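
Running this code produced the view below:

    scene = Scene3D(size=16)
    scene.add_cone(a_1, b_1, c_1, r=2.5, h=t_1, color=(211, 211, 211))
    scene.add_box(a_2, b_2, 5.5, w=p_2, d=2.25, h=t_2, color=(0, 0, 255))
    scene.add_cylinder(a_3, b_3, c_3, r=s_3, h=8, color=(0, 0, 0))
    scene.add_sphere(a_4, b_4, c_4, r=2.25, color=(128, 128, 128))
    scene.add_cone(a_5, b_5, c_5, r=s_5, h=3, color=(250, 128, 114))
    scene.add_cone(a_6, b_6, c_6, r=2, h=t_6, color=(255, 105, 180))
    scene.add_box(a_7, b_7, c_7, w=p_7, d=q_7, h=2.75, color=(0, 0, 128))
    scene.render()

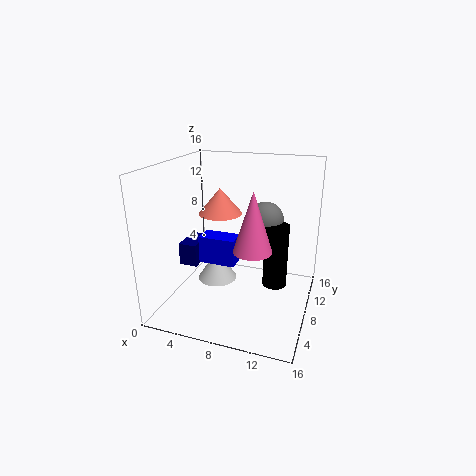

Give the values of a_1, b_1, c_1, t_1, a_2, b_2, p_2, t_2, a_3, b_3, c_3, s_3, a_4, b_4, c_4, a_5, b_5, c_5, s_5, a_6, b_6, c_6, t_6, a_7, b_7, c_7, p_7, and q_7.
a_1 = 4; b_1 = 11.25; c_1 = 0.5; t_1 = 3.75; a_2 = 4.25; b_2 = 5.75; p_2 = 4; t_2 = 3; a_3 = 11.5; b_3 = 12; c_3 = 0.5; s_3 = 1.5; a_4 = 9.75; b_4 = 13.25; c_4 = 8.5; a_5 = 5.25; b_5 = 9.75; c_5 = 10; s_5 = 2.5; a_6 = 10.5; b_6 = 5.25; c_6 = 8; t_6 = 6.25; a_7 = 0.25; b_7 = 8.25; c_7 = 3.25; p_7 = 2.25; q_7 = 4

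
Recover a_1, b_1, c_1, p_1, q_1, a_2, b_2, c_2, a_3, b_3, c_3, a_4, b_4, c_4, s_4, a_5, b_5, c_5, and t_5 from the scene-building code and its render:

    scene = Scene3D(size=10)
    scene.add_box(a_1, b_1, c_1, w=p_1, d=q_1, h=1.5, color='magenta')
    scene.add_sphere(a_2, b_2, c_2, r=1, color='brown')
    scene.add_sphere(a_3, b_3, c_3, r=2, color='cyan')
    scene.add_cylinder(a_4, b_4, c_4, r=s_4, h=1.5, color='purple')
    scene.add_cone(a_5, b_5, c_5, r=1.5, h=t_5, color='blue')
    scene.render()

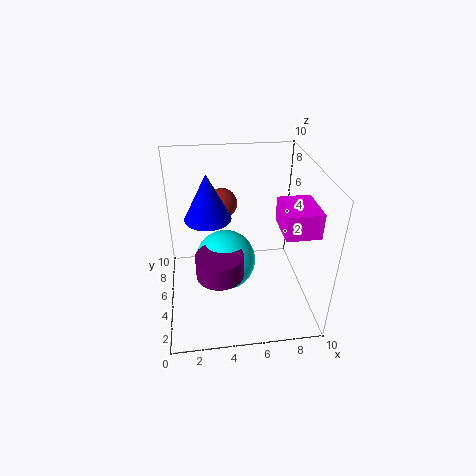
a_1 = 7; b_1 = 0.5; c_1 = 7.5; p_1 = 2; q_1 = 2.5; a_2 = 4; b_2 = 5.5; c_2 = 7.5; a_3 = 4; b_3 = 4; c_3 = 4; a_4 = 3.5; b_4 = 2.5; c_4 = 4; s_4 = 1.5; a_5 = 3; b_5 = 4.5; c_5 = 7; t_5 = 3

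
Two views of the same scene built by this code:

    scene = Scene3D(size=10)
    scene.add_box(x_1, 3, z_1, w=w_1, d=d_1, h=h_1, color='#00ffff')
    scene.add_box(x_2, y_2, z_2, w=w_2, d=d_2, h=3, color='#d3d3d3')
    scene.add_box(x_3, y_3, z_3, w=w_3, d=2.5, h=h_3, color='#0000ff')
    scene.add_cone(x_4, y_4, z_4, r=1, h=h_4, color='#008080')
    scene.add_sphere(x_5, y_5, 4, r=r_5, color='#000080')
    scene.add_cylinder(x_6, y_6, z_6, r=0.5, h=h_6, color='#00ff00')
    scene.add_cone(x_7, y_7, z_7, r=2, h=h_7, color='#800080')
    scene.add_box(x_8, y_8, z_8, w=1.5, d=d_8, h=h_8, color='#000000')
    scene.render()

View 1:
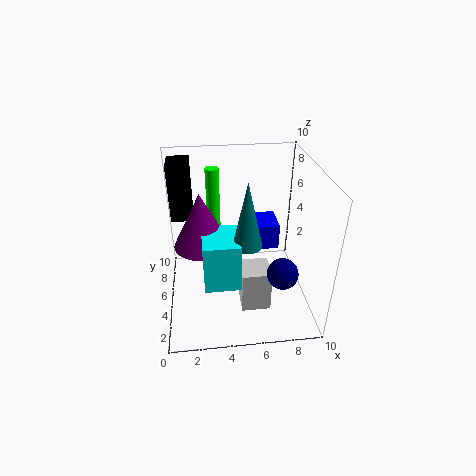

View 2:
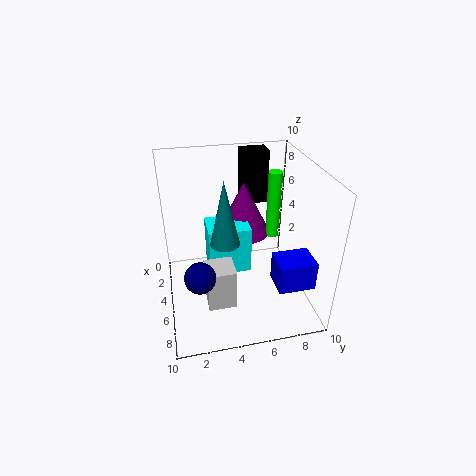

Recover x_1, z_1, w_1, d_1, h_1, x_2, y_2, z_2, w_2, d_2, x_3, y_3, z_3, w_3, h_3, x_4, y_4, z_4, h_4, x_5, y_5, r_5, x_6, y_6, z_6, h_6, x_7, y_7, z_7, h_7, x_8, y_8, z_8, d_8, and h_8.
x_1 = 2.5
z_1 = 2
w_1 = 2.5
d_1 = 3
h_1 = 3.5
x_2 = 5
y_2 = 2.5
z_2 = 0.5
w_2 = 2
d_2 = 2
x_3 = 6.5
y_3 = 7
z_3 = 2.5
w_3 = 2
h_3 = 2
x_4 = 5.5
y_4 = 4
z_4 = 5
h_4 = 4.5
x_5 = 7.5
y_5 = 2
r_5 = 1
x_6 = 3.5
y_6 = 8
z_6 = 4
h_6 = 5
x_7 = 2.5
y_7 = 6
z_7 = 4
h_7 = 4
x_8 = 0.5
y_8 = 6
z_8 = 6
d_8 = 2
h_8 = 4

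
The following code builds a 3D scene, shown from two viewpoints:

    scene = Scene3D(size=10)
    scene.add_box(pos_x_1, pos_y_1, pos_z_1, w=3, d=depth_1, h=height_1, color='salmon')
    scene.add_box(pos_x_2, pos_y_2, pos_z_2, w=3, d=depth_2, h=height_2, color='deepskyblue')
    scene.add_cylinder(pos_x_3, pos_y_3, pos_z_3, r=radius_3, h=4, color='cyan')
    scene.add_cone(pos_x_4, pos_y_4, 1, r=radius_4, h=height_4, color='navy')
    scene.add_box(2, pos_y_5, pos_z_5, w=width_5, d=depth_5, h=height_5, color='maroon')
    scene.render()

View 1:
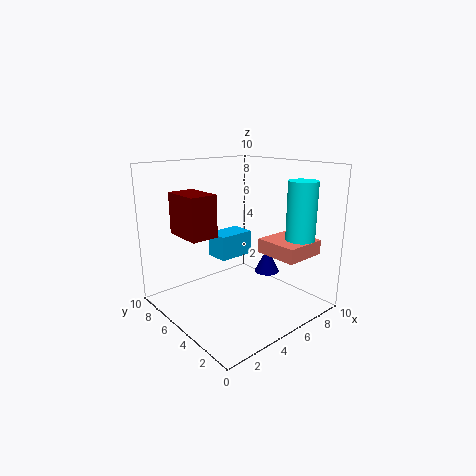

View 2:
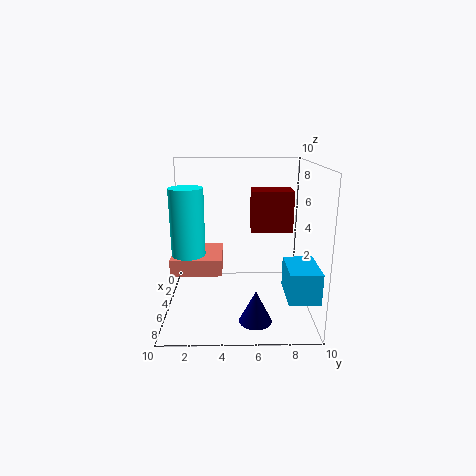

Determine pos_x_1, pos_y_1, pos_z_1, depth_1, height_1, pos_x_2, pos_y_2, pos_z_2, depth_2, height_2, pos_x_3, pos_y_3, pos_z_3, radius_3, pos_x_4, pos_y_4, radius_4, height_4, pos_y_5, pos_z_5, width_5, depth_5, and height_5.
pos_x_1 = 6; pos_y_1 = 1; pos_z_1 = 4; depth_1 = 3; height_1 = 1; pos_x_2 = 6; pos_y_2 = 8; pos_z_2 = 2; depth_2 = 2; height_2 = 2; pos_x_3 = 8; pos_y_3 = 2; pos_z_3 = 5; radius_3 = 1; pos_x_4 = 9; pos_y_4 = 6; radius_4 = 1; height_4 = 2; pos_y_5 = 6; pos_z_5 = 5; width_5 = 2; depth_5 = 3; height_5 = 3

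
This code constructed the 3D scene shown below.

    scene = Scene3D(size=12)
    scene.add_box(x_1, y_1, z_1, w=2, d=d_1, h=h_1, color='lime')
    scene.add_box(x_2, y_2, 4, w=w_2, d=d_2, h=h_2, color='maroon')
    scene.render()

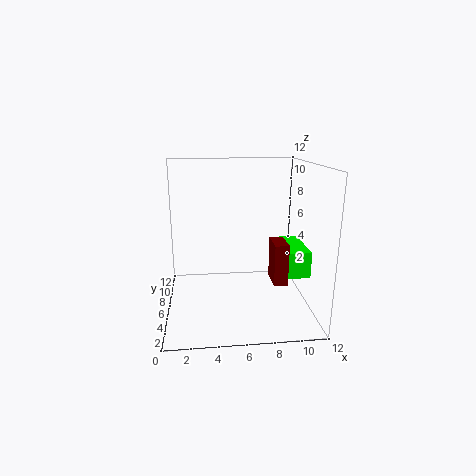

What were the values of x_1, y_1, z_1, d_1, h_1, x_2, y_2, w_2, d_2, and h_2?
x_1 = 9, y_1 = 2, z_1 = 4, d_1 = 4, h_1 = 2, x_2 = 8, y_2 = 1, w_2 = 1, d_2 = 2, h_2 = 3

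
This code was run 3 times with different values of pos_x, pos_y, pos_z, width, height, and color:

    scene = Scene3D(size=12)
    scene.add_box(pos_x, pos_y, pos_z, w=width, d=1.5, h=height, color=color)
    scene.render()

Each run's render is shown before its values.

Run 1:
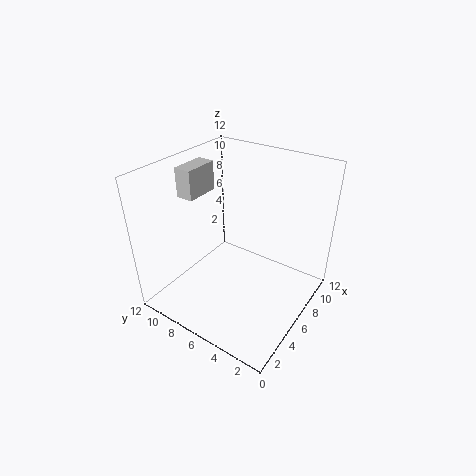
pos_x = 4.5, pos_y = 9.5, pos_z = 9, width = 3, height = 2.5, color = 'lightgray'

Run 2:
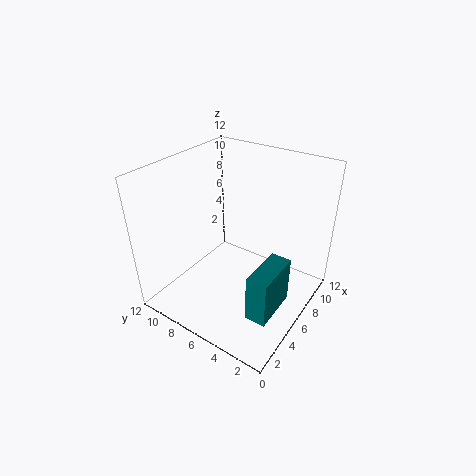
pos_x = 1, pos_y = 0.5, pos_z = 3.5, width = 3.5, height = 3.5, color = 'teal'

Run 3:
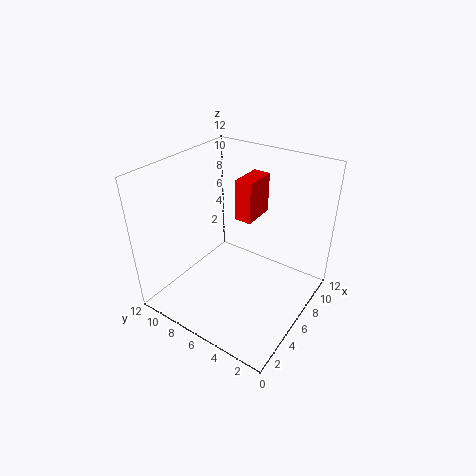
pos_x = 7, pos_y = 5.5, pos_z = 7, width = 3, height = 3.5, color = 'red'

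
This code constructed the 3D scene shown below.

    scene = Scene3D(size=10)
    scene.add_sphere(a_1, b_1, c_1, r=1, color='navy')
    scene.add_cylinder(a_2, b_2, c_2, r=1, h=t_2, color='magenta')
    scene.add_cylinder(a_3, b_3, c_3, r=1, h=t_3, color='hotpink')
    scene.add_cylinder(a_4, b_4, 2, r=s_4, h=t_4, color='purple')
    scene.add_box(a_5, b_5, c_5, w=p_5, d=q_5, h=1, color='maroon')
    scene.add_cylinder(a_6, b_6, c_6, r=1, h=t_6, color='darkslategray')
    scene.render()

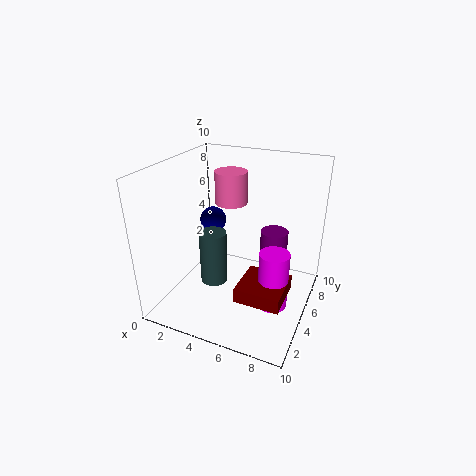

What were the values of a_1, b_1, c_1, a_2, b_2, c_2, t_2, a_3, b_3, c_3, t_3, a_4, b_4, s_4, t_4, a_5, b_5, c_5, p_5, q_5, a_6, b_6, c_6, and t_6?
a_1 = 2; b_1 = 7; c_1 = 5; a_2 = 8; b_2 = 4; c_2 = 1; t_2 = 4; a_3 = 5; b_3 = 4; c_3 = 8; t_3 = 2; a_4 = 7; b_4 = 7; s_4 = 1; t_4 = 3; a_5 = 6; b_5 = 2; c_5 = 2; p_5 = 3; q_5 = 3; a_6 = 3; b_6 = 5; c_6 = 1; t_6 = 4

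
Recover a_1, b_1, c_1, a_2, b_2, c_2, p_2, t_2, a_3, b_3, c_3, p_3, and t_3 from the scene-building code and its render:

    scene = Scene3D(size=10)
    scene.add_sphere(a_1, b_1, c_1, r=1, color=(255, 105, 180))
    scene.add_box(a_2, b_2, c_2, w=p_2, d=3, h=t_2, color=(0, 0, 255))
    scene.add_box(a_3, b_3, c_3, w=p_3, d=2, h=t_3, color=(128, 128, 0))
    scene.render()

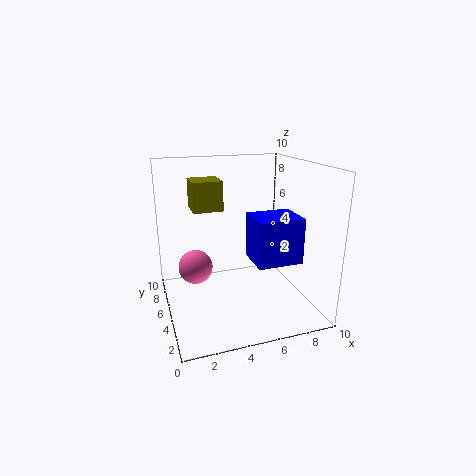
a_1 = 1.5
b_1 = 2.5
c_1 = 4.5
a_2 = 6.5
b_2 = 4.5
c_2 = 2.5
p_2 = 3.5
t_2 = 3.5
a_3 = 2
b_3 = 5
c_3 = 7
p_3 = 2
t_3 = 2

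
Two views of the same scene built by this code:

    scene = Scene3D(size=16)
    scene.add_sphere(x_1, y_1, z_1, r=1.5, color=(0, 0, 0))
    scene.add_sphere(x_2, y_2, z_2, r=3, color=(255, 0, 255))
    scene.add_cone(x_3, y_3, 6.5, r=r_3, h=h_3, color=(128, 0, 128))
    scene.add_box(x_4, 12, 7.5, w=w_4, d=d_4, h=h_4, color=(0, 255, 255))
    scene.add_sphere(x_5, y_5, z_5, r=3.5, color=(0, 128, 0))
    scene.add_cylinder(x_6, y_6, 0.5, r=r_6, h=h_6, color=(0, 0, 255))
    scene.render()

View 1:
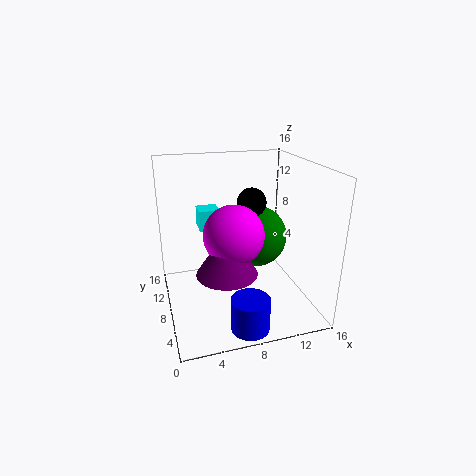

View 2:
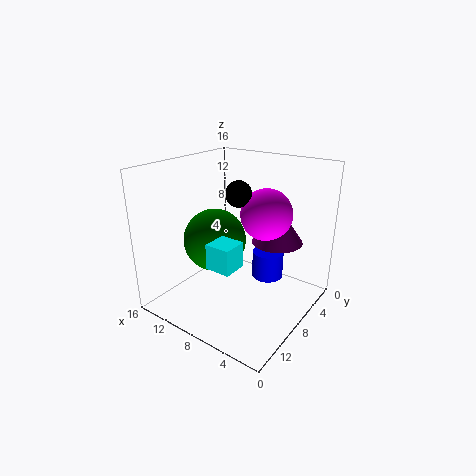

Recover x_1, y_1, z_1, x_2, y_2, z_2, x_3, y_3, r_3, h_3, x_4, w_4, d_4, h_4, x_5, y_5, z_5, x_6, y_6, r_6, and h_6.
x_1 = 9
y_1 = 6.5
z_1 = 12.5
x_2 = 6.5
y_2 = 4.5
z_2 = 10
x_3 = 5.5
y_3 = 3.5
r_3 = 3
h_3 = 4.5
x_4 = 4.5
w_4 = 2.5
d_4 = 2.5
h_4 = 2.5
x_5 = 10.5
y_5 = 9
z_5 = 7.5
x_6 = 7.5
y_6 = 2
r_6 = 2
h_6 = 3.5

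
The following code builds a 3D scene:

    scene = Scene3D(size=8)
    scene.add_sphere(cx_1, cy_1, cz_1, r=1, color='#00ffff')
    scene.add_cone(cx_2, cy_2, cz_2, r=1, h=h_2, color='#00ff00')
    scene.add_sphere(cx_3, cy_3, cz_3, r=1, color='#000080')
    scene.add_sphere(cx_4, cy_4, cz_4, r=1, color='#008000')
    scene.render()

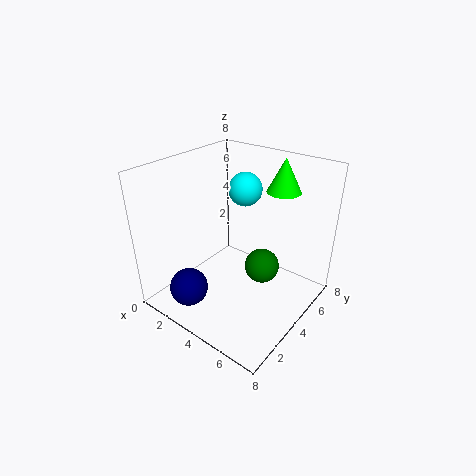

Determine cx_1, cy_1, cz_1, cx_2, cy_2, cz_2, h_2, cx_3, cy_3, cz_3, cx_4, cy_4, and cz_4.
cx_1 = 3
cy_1 = 6
cz_1 = 6
cx_2 = 5
cy_2 = 7
cz_2 = 6
h_2 = 2
cx_3 = 3
cy_3 = 1
cz_3 = 2
cx_4 = 5
cy_4 = 5
cz_4 = 2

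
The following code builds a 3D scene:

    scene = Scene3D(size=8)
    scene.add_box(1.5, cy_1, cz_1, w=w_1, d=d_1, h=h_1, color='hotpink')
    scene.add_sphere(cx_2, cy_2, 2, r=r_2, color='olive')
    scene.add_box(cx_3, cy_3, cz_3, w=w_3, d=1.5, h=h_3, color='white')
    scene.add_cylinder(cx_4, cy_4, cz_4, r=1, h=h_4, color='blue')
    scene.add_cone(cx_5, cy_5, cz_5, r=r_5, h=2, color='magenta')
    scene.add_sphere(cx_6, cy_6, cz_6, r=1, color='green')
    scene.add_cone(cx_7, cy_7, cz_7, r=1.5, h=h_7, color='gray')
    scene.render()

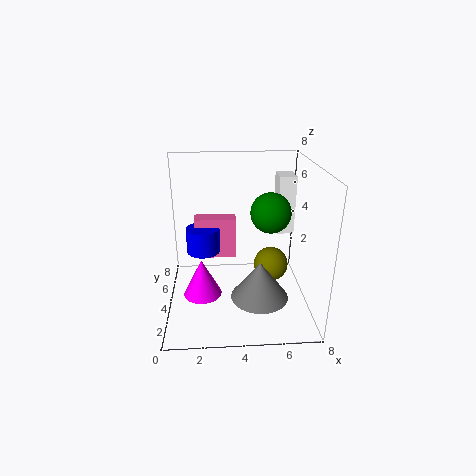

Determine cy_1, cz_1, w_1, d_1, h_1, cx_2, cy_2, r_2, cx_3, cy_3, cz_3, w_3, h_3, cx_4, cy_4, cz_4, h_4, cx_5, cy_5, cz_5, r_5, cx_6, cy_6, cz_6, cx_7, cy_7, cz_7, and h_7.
cy_1 = 5.5
cz_1 = 2
w_1 = 2.5
d_1 = 1
h_1 = 2.5
cx_2 = 6
cy_2 = 4.5
r_2 = 1
cx_3 = 6.5
cy_3 = 5.5
cz_3 = 3.5
w_3 = 1
h_3 = 3.5
cx_4 = 2
cy_4 = 5.5
cz_4 = 2.5
h_4 = 1.5
cx_5 = 2
cy_5 = 2.5
cz_5 = 1.5
r_5 = 1
cx_6 = 5.5
cy_6 = 2.5
cz_6 = 6
cx_7 = 5
cy_7 = 2
cz_7 = 1.5
h_7 = 2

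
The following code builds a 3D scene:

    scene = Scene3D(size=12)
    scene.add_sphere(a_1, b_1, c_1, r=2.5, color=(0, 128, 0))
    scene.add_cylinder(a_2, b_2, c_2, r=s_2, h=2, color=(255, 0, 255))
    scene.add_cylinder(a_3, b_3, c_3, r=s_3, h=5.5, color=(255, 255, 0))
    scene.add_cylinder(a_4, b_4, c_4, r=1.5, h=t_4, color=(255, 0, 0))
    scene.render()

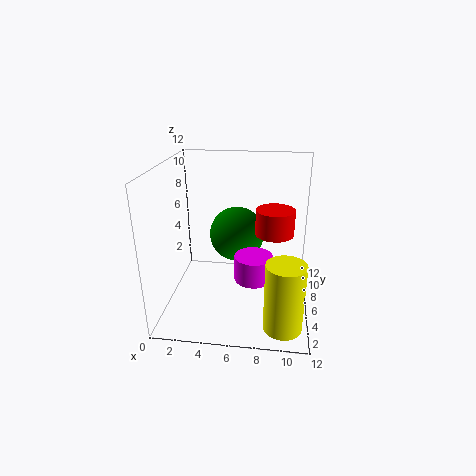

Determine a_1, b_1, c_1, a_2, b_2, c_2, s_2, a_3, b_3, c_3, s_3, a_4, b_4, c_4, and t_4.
a_1 = 5.5, b_1 = 9, c_1 = 5, a_2 = 7.5, b_2 = 4, c_2 = 3.5, s_2 = 1.5, a_3 = 10, b_3 = 2, c_3 = 0.5, s_3 = 1.5, a_4 = 9, b_4 = 5, c_4 = 7, t_4 = 2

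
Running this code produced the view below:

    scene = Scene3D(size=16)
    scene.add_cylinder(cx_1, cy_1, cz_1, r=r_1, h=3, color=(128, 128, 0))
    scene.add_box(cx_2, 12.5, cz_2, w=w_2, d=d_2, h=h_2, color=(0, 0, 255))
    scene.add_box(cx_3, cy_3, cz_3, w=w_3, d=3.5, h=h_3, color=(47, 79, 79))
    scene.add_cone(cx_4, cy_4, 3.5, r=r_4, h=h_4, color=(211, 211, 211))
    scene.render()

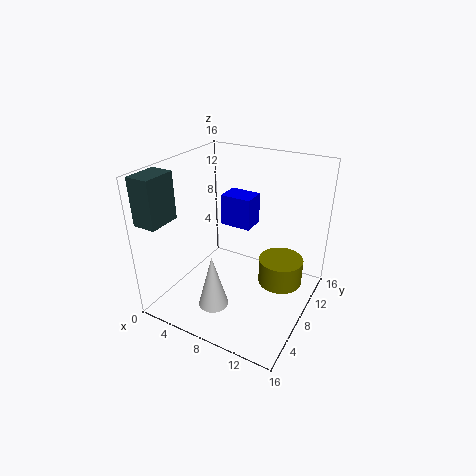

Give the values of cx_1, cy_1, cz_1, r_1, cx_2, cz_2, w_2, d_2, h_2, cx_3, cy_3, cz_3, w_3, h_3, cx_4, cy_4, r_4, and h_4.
cx_1 = 12.5
cy_1 = 10
cz_1 = 2.5
r_1 = 2.5
cx_2 = 3
cz_2 = 6.5
w_2 = 4
d_2 = 3
h_2 = 4
cx_3 = 0.5
cy_3 = 0.5
cz_3 = 11
w_3 = 2.5
h_3 = 5
cx_4 = 8.5
cy_4 = 2
r_4 = 1.5
h_4 = 5.5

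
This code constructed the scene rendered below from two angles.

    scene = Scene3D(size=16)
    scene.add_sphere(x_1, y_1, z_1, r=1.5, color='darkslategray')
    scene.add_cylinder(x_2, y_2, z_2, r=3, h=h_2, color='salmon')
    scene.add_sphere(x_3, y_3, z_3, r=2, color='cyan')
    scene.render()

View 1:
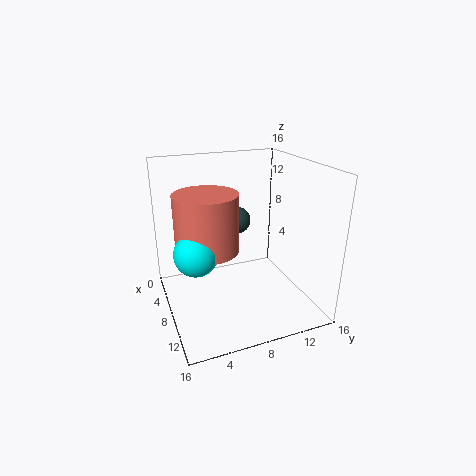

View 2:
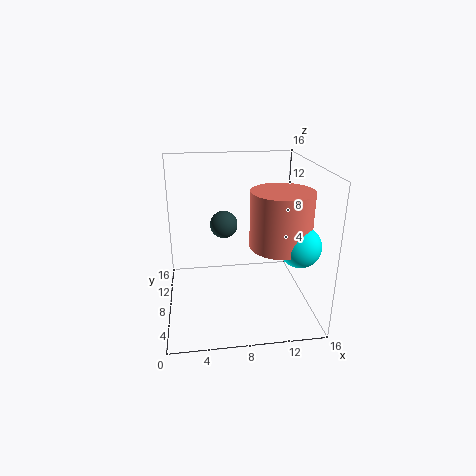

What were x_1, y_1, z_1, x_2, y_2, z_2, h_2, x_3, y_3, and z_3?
x_1 = 6.5, y_1 = 8.5, z_1 = 9.5, x_2 = 11.5, y_2 = 3.5, z_2 = 9, h_2 = 5.5, x_3 = 13, y_3 = 2, z_3 = 9.5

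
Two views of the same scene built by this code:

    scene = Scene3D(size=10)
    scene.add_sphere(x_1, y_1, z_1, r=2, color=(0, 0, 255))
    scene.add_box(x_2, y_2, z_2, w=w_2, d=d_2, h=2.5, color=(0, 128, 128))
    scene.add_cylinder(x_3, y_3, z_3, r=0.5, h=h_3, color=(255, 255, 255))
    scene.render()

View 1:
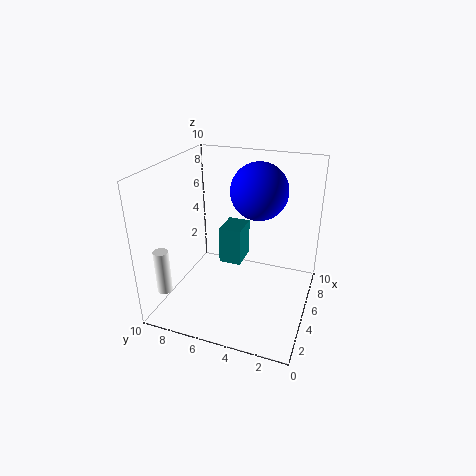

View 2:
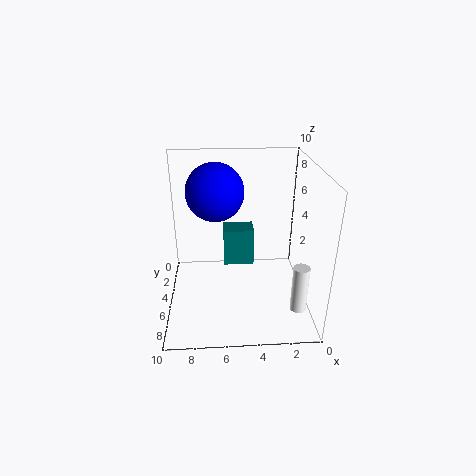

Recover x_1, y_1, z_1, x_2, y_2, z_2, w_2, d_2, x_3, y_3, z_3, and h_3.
x_1 = 6.5
y_1 = 4
z_1 = 8
x_2 = 4
y_2 = 4.5
z_2 = 3.5
w_2 = 2
d_2 = 1.5
x_3 = 1.5
y_3 = 9
z_3 = 2
h_3 = 3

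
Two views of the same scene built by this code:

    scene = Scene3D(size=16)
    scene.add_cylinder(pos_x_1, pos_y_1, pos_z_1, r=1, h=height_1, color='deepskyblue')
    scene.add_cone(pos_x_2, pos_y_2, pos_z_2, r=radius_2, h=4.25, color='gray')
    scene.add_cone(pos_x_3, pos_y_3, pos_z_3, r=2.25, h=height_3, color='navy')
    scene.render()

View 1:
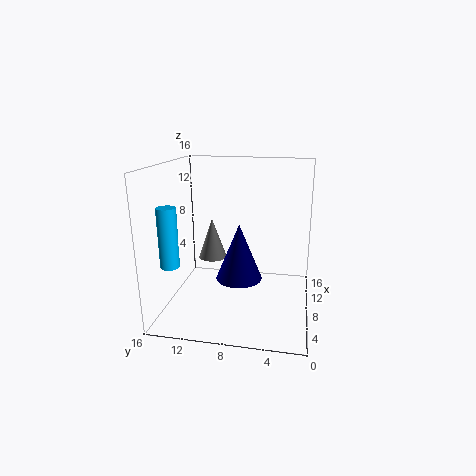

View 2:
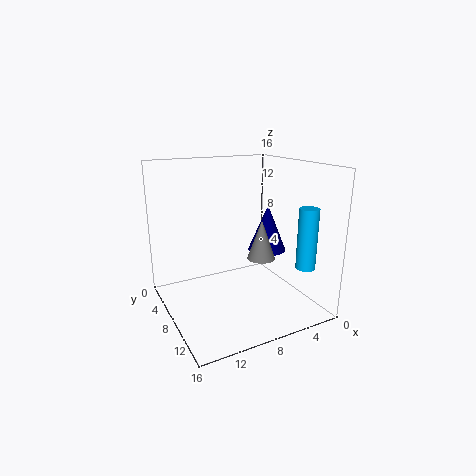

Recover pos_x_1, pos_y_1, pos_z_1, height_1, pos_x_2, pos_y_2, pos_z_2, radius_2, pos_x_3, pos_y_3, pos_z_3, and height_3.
pos_x_1 = 3.5; pos_y_1 = 14.25; pos_z_1 = 6; height_1 = 6.25; pos_x_2 = 6.5; pos_y_2 = 10.5; pos_z_2 = 6.25; radius_2 = 1.5; pos_x_3 = 3.5; pos_y_3 = 7; pos_z_3 = 5.5; height_3 = 5.5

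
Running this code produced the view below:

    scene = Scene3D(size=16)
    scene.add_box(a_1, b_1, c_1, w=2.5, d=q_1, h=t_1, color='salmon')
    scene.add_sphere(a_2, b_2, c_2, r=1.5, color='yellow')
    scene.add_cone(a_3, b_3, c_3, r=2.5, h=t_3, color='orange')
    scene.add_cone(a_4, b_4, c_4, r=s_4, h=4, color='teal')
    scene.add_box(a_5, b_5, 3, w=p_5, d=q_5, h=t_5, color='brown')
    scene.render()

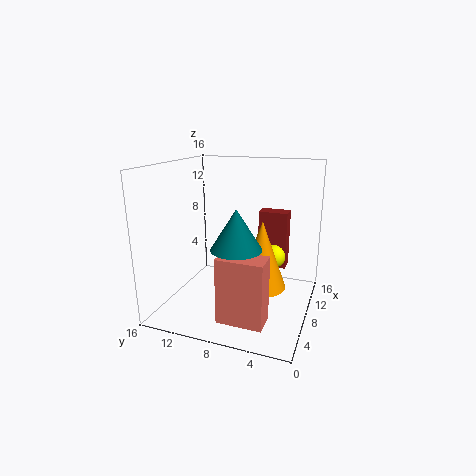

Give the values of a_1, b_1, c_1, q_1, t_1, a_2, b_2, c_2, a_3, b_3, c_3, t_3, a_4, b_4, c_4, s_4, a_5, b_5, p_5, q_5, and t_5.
a_1 = 0.5, b_1 = 3, c_1 = 2, q_1 = 4.5, t_1 = 6.5, a_2 = 12.5, b_2 = 5, c_2 = 4.5, a_3 = 5.5, b_3 = 4.5, c_3 = 4, t_3 = 7, a_4 = 3.5, b_4 = 6.5, c_4 = 8.5, s_4 = 2.5, a_5 = 12.5, b_5 = 3.5, p_5 = 2, q_5 = 3.5, t_5 = 7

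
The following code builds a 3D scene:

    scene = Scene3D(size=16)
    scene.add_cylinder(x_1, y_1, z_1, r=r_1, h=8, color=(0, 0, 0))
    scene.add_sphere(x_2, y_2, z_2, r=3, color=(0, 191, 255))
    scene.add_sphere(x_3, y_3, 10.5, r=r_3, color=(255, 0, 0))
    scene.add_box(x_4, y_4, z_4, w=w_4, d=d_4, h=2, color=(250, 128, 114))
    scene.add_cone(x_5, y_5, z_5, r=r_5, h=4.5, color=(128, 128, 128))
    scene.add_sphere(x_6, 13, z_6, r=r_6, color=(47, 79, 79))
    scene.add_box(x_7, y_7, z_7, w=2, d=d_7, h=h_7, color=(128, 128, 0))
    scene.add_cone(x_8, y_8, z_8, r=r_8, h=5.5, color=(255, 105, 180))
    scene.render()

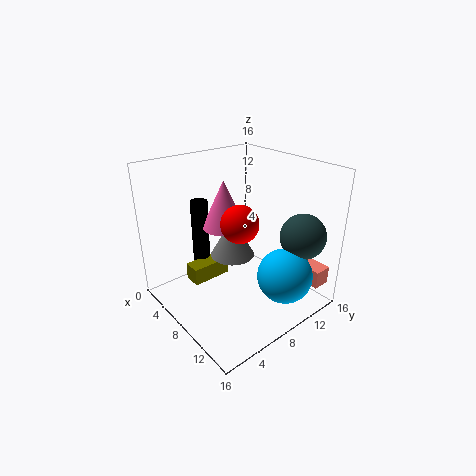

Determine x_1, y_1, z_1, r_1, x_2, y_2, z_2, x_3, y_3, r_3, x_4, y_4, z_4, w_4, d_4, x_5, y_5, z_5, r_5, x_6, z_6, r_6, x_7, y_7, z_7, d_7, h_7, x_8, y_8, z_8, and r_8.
x_1 = 3.5; y_1 = 6; z_1 = 3.5; r_1 = 1; x_2 = 13; y_2 = 10.5; z_2 = 4.5; x_3 = 9.5; y_3 = 7; r_3 = 2; x_4 = 11.5; y_4 = 13; z_4 = 3; w_4 = 4; d_4 = 2; x_5 = 7; y_5 = 8; z_5 = 5.5; r_5 = 2.5; x_6 = 13; z_6 = 8.5; r_6 = 2.5; x_7 = 4; y_7 = 3.5; z_7 = 2.5; d_7 = 4.5; h_7 = 2; x_8 = 5.5; y_8 = 8; z_8 = 8.5; r_8 = 2.5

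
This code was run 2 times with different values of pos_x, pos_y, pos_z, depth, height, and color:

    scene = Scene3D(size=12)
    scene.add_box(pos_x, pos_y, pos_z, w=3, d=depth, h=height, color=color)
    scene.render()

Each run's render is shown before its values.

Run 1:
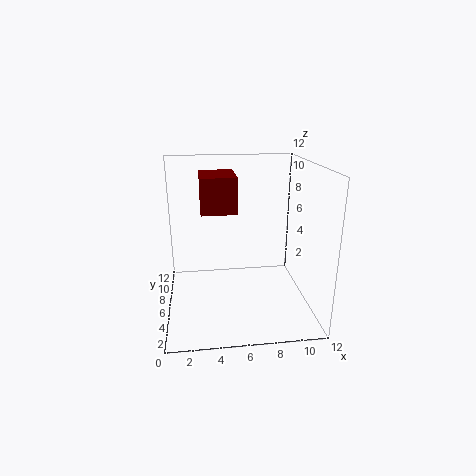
pos_x = 3, pos_y = 6, pos_z = 8, depth = 4, height = 3, color = 'maroon'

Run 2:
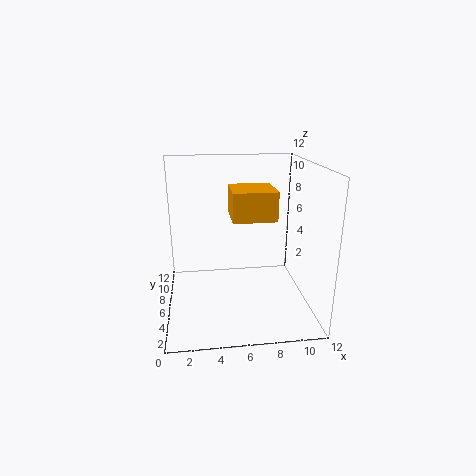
pos_x = 5, pos_y = 1, pos_z = 9, depth = 3, height = 2, color = 'orange'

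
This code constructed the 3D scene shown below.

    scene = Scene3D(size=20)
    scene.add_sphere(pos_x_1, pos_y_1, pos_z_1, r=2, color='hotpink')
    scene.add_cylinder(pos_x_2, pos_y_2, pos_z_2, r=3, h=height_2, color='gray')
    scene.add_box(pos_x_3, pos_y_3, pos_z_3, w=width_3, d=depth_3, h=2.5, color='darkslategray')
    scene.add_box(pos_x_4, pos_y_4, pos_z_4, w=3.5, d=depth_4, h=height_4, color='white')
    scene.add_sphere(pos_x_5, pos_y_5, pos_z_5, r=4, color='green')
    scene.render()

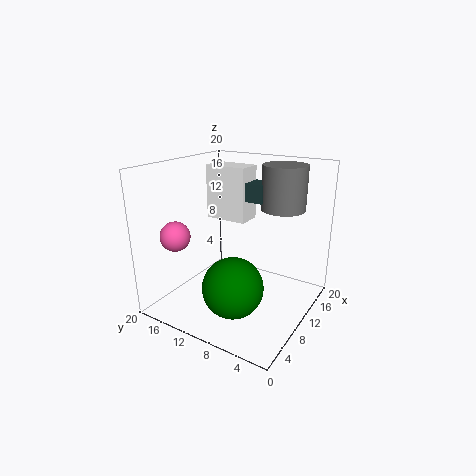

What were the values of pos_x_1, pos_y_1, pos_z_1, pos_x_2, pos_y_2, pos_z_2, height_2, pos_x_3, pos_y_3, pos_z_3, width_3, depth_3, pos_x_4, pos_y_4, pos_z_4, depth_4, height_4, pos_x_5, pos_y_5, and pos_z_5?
pos_x_1 = 4, pos_y_1 = 16, pos_z_1 = 11, pos_x_2 = 13.5, pos_y_2 = 5, pos_z_2 = 14, height_2 = 6, pos_x_3 = 11, pos_y_3 = 7, pos_z_3 = 15, width_3 = 3, depth_3 = 3, pos_x_4 = 10.5, pos_y_4 = 9.5, pos_z_4 = 12, depth_4 = 6, height_4 = 7.5, pos_x_5 = 5.5, pos_y_5 = 8, pos_z_5 = 5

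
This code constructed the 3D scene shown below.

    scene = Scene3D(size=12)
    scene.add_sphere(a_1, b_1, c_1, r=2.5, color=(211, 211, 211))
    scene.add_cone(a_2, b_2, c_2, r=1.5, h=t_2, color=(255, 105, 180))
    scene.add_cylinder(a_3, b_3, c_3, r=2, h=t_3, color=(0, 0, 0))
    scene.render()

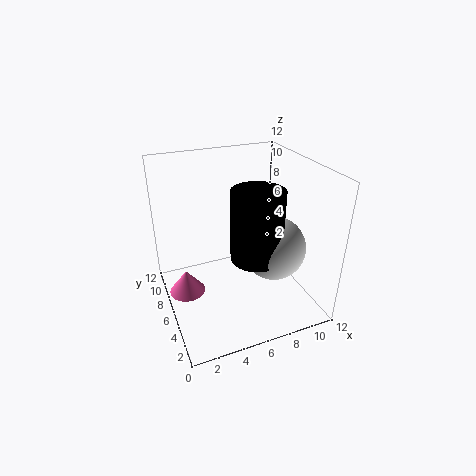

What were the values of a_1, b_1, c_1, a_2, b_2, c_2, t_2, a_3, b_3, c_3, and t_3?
a_1 = 8
b_1 = 3.5
c_1 = 6
a_2 = 1.5
b_2 = 6.5
c_2 = 1.5
t_2 = 2
a_3 = 6.5
b_3 = 3.5
c_3 = 5.5
t_3 = 5.5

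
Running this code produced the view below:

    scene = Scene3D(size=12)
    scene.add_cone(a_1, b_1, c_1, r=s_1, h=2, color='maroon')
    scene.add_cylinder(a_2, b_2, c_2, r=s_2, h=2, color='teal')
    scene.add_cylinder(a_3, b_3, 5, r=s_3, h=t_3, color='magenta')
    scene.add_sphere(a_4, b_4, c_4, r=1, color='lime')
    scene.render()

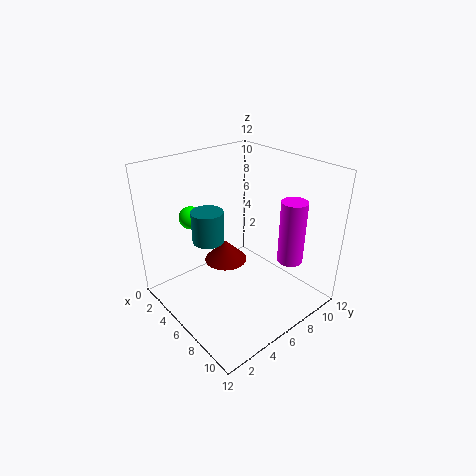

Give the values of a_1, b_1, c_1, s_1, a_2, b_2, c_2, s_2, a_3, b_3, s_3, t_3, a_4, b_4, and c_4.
a_1 = 3, b_1 = 7, c_1 = 2, s_1 = 2, a_2 = 9, b_2 = 1, c_2 = 9, s_2 = 1, a_3 = 10, b_3 = 8, s_3 = 1, t_3 = 5, a_4 = 2, b_4 = 4, c_4 = 7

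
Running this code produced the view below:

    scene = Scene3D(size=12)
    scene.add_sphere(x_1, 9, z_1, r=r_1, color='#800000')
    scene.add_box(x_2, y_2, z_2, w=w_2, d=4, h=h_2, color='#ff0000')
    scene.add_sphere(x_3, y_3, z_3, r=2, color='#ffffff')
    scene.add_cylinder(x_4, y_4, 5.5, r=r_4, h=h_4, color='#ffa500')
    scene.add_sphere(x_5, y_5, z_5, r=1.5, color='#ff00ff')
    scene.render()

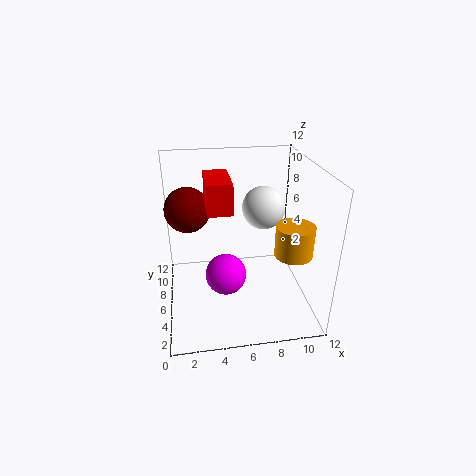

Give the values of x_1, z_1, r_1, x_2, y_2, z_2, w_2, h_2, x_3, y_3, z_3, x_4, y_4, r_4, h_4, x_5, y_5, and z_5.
x_1 = 2
z_1 = 7.5
r_1 = 2
x_2 = 3.5
y_2 = 5
z_2 = 8.5
w_2 = 2
h_2 = 2.5
x_3 = 9
y_3 = 9.5
z_3 = 7
x_4 = 10
y_4 = 3.5
r_4 = 1.5
h_4 = 2.5
x_5 = 4.5
y_5 = 2.5
z_5 = 5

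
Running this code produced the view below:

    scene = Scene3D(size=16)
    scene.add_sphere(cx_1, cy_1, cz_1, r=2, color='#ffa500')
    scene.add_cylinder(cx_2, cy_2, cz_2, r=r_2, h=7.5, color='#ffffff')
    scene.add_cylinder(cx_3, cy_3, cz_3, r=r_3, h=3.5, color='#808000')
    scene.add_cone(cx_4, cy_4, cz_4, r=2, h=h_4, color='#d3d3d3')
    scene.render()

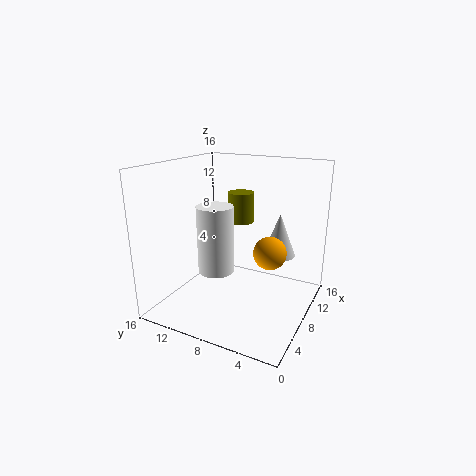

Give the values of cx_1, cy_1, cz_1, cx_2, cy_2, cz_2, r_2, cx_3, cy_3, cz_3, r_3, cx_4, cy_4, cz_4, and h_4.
cx_1 = 11.5, cy_1 = 5.5, cz_1 = 5.25, cx_2 = 6.5, cy_2 = 10, cz_2 = 4.25, r_2 = 2, cx_3 = 10.75, cy_3 = 9, cz_3 = 9, r_3 = 1.5, cx_4 = 13.25, cy_4 = 5, cz_4 = 4.5, h_4 = 5.25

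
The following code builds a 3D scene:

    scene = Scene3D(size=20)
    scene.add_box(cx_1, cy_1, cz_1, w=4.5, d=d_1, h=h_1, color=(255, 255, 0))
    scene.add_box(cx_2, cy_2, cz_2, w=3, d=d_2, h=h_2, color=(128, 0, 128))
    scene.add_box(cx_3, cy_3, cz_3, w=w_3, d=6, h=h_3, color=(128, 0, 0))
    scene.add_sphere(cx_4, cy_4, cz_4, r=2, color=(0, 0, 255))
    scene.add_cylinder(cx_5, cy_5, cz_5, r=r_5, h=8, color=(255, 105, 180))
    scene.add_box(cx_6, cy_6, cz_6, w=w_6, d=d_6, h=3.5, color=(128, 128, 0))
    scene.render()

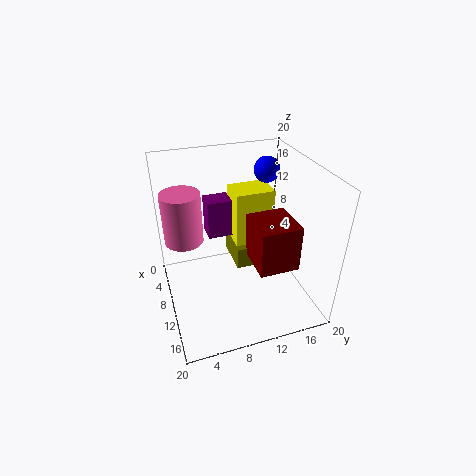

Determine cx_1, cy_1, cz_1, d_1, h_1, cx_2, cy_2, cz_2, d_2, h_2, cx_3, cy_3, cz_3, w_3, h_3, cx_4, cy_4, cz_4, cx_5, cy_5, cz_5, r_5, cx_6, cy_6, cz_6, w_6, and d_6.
cx_1 = 2
cy_1 = 11
cz_1 = 6
d_1 = 6
h_1 = 8.5
cx_2 = 4.5
cy_2 = 6.5
cz_2 = 9
d_2 = 3.5
h_2 = 5.5
cx_3 = 6.5
cy_3 = 12.5
cz_3 = 4.5
w_3 = 6.5
h_3 = 7
cx_4 = 3
cy_4 = 17
cz_4 = 16.5
cx_5 = 3
cy_5 = 3.5
cz_5 = 6.5
r_5 = 3
cx_6 = 0.5
cy_6 = 11
cz_6 = 2
w_6 = 6.5
d_6 = 3.5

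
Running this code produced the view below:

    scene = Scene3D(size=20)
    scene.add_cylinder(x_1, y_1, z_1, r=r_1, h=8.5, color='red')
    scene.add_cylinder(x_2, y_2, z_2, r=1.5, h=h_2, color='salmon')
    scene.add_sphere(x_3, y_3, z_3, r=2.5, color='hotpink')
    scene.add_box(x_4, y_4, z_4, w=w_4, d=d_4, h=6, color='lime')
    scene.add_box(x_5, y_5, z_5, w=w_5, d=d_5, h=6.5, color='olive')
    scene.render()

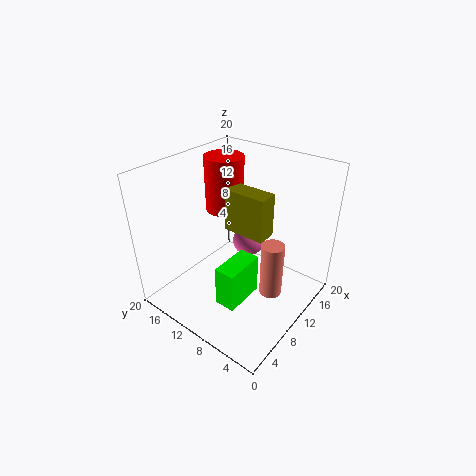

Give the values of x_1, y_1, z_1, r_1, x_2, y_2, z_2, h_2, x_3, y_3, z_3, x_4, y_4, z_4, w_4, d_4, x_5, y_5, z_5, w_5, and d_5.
x_1 = 15
y_1 = 16.5
z_1 = 10.5
r_1 = 3
x_2 = 9.5
y_2 = 4
z_2 = 4
h_2 = 7.5
x_3 = 16
y_3 = 12.5
z_3 = 5.5
x_4 = 5.5
y_4 = 7.5
z_4 = 1
w_4 = 6
d_4 = 3
x_5 = 12
y_5 = 7.5
z_5 = 9
w_5 = 3
d_5 = 6.5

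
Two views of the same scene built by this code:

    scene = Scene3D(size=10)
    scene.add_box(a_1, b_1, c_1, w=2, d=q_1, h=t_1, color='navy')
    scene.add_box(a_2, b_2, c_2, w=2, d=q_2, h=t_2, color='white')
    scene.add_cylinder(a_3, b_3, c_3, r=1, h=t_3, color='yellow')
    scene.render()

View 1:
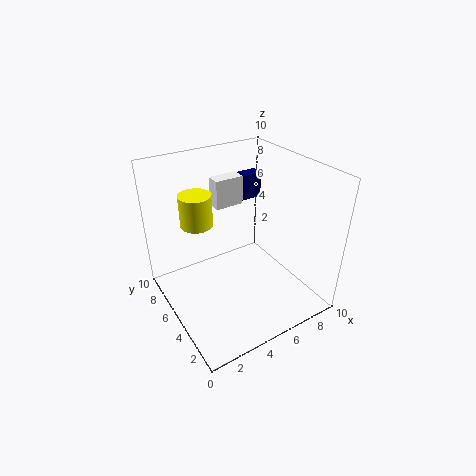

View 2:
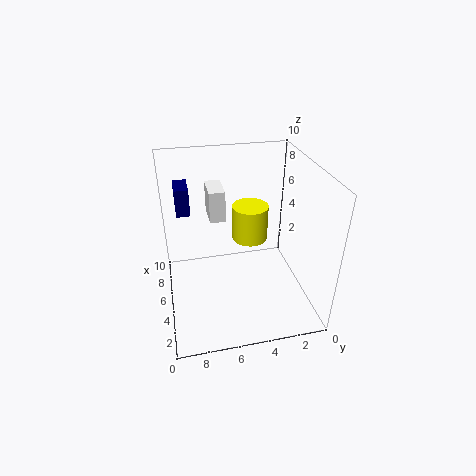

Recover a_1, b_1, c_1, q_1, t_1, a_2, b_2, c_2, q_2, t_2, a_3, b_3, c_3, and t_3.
a_1 = 7; b_1 = 8; c_1 = 6; q_1 = 1; t_1 = 2; a_2 = 4; b_2 = 6; c_2 = 7; q_2 = 1; t_2 = 2; a_3 = 2; b_3 = 5; c_3 = 7; t_3 = 2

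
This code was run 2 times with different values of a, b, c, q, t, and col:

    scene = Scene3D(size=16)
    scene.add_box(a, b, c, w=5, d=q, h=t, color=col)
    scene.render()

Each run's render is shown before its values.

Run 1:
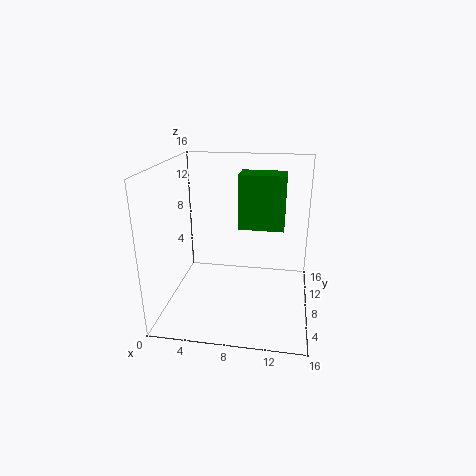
a = 8, b = 8, c = 9, q = 3, t = 6, col = 'green'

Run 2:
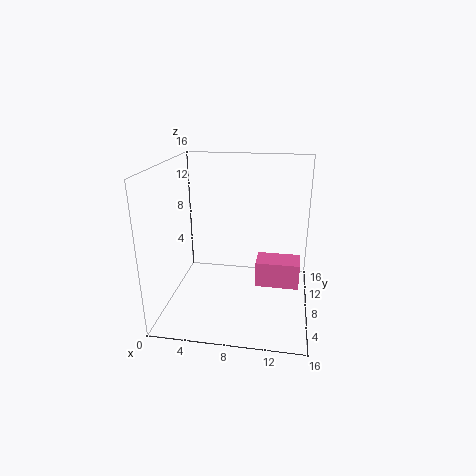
a = 10, b = 8, c = 2, q = 3, t = 3, col = 'hotpink'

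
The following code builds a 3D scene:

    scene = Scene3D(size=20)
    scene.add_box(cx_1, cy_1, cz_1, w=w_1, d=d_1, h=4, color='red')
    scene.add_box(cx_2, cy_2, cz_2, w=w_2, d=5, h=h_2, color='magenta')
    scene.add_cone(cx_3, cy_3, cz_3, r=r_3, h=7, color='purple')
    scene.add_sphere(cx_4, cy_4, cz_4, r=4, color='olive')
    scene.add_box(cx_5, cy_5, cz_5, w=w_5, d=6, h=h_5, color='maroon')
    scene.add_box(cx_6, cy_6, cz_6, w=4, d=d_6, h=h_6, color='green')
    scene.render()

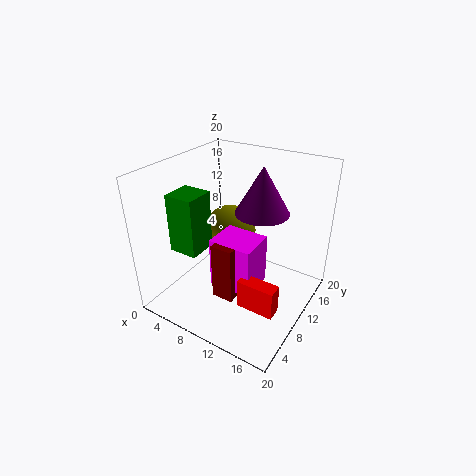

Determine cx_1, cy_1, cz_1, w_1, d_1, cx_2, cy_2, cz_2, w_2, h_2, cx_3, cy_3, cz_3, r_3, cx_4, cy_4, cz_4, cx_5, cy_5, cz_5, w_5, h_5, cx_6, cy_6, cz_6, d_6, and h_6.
cx_1 = 13, cy_1 = 5, cz_1 = 3, w_1 = 5, d_1 = 2, cx_2 = 8, cy_2 = 6, cz_2 = 4, w_2 = 6, h_2 = 7, cx_3 = 11, cy_3 = 15, cz_3 = 12, r_3 = 4, cx_4 = 6, cy_4 = 14, cz_4 = 8, cx_5 = 9, cy_5 = 5, cz_5 = 3, w_5 = 3, h_5 = 8, cx_6 = 3, cy_6 = 4, cz_6 = 9, d_6 = 4, h_6 = 8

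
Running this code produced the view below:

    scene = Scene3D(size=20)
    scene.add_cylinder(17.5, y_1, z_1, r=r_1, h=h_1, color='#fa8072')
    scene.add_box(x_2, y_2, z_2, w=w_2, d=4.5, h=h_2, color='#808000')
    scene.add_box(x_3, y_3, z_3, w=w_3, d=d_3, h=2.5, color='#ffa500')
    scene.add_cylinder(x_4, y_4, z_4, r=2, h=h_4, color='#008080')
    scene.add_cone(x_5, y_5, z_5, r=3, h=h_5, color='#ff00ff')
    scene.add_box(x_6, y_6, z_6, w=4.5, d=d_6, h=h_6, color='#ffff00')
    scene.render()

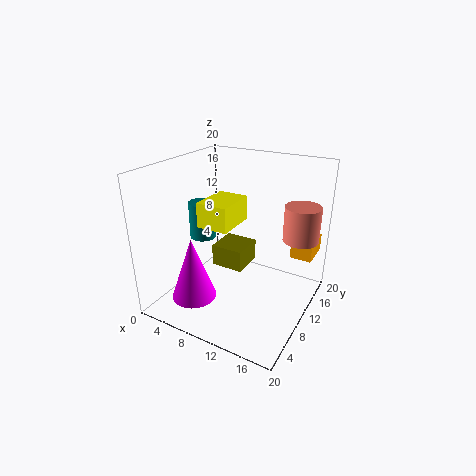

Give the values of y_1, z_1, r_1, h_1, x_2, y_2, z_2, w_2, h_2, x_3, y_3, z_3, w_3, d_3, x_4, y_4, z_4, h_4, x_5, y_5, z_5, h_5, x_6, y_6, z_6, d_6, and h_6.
y_1 = 14.5; z_1 = 9.5; r_1 = 2.5; h_1 = 5; x_2 = 7; y_2 = 8; z_2 = 6; w_2 = 4.5; h_2 = 3; x_3 = 16.5; y_3 = 13.5; z_3 = 7; w_3 = 3; d_3 = 4.5; x_4 = 3; y_4 = 11.5; z_4 = 8; h_4 = 5.5; x_5 = 6.5; y_5 = 4; z_5 = 3; h_5 = 8.5; x_6 = 5; y_6 = 7.5; z_6 = 11.5; d_6 = 6; h_6 = 3.5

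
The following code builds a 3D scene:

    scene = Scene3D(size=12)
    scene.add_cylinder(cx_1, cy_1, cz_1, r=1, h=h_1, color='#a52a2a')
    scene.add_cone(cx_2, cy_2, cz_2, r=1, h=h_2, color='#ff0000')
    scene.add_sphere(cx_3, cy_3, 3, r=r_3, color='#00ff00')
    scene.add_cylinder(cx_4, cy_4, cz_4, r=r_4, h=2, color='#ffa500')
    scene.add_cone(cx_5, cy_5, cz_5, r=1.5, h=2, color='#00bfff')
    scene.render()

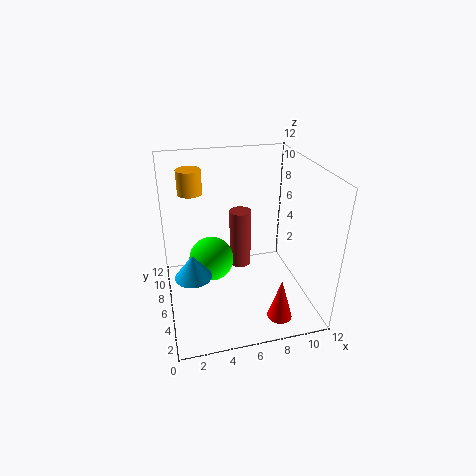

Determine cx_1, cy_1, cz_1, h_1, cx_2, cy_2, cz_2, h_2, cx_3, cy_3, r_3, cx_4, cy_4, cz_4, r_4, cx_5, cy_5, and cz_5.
cx_1 = 7, cy_1 = 9, cz_1 = 1.5, h_1 = 5.5, cx_2 = 8.5, cy_2 = 2, cz_2 = 0.5, h_2 = 3.5, cx_3 = 4, cy_3 = 8, r_3 = 2, cx_4 = 2.5, cy_4 = 8, cz_4 = 9.5, r_4 = 1, cx_5 = 2, cy_5 = 5, cz_5 = 3.5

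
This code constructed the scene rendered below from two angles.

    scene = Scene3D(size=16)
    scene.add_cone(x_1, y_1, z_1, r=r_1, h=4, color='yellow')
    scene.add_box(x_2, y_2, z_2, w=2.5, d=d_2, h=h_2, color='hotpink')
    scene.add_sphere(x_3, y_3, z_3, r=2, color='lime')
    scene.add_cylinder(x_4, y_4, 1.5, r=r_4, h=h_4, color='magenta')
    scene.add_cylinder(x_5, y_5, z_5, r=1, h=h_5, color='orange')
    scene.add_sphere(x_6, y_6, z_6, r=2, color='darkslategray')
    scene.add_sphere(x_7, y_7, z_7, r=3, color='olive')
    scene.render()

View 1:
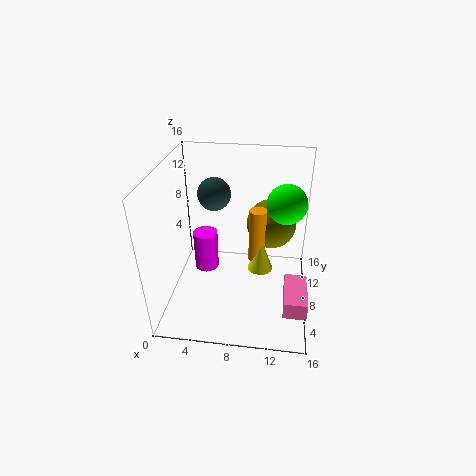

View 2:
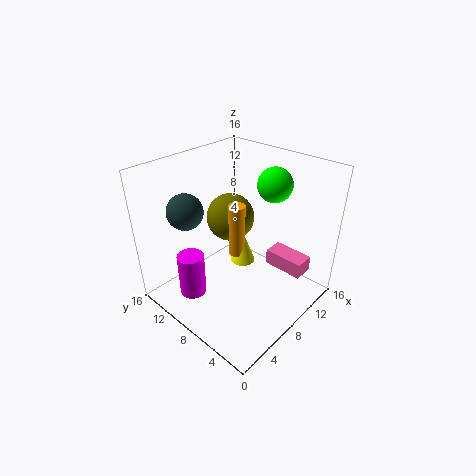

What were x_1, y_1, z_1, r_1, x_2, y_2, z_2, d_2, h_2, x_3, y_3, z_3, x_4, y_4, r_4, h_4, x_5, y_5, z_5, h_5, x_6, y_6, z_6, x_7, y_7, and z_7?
x_1 = 10.5; y_1 = 9.5; z_1 = 3; r_1 = 1.5; x_2 = 13.5; y_2 = 3; z_2 = 1.5; d_2 = 5; h_2 = 2; x_3 = 13; y_3 = 7; z_3 = 13; x_4 = 3.5; y_4 = 11; r_4 = 1.5; h_4 = 5; x_5 = 10; y_5 = 10; z_5 = 4; h_5 = 6.5; x_6 = 4.5; y_6 = 12.5; z_6 = 11; x_7 = 11.5; y_7 = 12.5; z_7 = 7.5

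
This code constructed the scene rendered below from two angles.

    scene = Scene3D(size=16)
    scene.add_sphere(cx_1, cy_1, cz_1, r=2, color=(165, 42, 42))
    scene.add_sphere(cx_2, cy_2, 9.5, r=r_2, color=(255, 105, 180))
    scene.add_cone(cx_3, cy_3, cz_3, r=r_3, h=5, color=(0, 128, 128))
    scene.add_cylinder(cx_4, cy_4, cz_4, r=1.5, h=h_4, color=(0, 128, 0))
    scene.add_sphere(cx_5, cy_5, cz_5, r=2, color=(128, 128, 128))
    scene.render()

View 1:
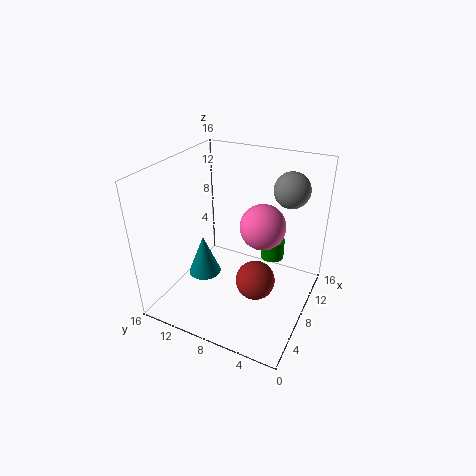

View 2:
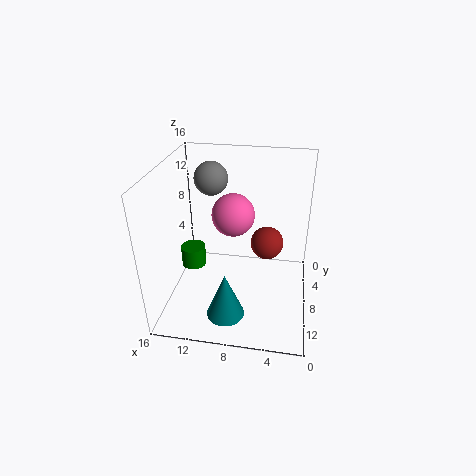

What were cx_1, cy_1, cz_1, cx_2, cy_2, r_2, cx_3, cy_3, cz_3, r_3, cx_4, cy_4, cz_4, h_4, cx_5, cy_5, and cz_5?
cx_1 = 5, cy_1 = 4.5, cz_1 = 5.5, cx_2 = 9, cy_2 = 5.5, r_2 = 2.5, cx_3 = 8.5, cy_3 = 13, cz_3 = 1.5, r_3 = 2, cx_4 = 14, cy_4 = 6, cz_4 = 2.5, h_4 = 2.5, cx_5 = 12, cy_5 = 3.5, cz_5 = 13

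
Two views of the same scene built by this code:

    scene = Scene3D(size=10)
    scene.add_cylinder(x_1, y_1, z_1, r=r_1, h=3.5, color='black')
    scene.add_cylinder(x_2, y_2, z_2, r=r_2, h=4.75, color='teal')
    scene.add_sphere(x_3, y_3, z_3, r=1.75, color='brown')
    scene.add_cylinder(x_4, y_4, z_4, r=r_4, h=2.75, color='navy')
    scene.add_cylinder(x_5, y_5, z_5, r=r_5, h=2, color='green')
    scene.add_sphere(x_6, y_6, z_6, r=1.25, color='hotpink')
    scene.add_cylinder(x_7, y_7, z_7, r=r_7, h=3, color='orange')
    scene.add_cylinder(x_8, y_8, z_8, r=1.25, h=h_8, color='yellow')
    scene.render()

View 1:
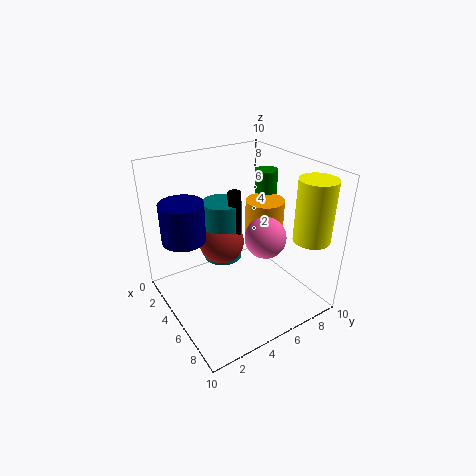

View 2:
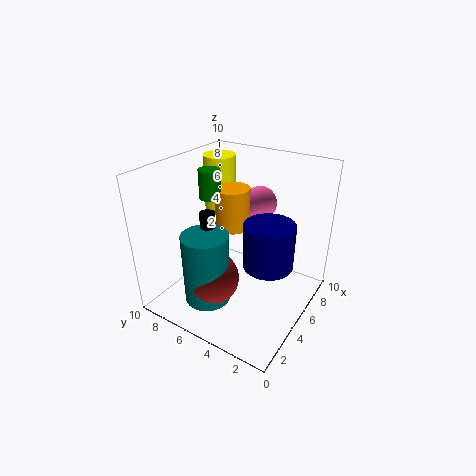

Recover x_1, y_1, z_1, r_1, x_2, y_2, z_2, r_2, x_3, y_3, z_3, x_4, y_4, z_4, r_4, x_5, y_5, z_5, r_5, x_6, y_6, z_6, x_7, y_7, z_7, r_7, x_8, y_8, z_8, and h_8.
x_1 = 3; y_1 = 6; z_1 = 4; r_1 = 0.5; x_2 = 2; y_2 = 5.5; z_2 = 1.75; r_2 = 1.5; x_3 = 2.25; y_3 = 5.25; z_3 = 3.25; x_4 = 3.25; y_4 = 1.75; z_4 = 5; r_4 = 1.5; x_5 = 5; y_5 = 7.25; z_5 = 7.5; r_5 = 0.75; x_6 = 8; y_6 = 5; z_6 = 6.5; x_7 = 6.25; y_7 = 6.25; z_7 = 5; r_7 = 1.25; x_8 = 8.25; y_8 = 8.75; z_8 = 5.25; h_8 = 4.25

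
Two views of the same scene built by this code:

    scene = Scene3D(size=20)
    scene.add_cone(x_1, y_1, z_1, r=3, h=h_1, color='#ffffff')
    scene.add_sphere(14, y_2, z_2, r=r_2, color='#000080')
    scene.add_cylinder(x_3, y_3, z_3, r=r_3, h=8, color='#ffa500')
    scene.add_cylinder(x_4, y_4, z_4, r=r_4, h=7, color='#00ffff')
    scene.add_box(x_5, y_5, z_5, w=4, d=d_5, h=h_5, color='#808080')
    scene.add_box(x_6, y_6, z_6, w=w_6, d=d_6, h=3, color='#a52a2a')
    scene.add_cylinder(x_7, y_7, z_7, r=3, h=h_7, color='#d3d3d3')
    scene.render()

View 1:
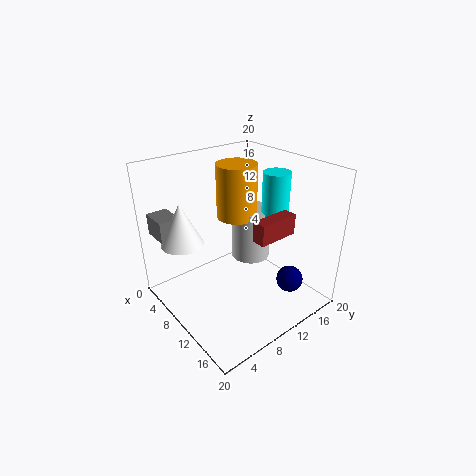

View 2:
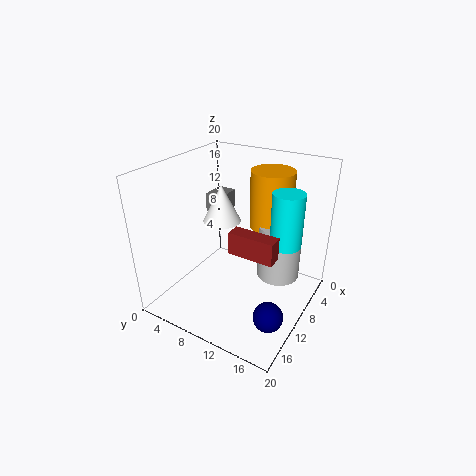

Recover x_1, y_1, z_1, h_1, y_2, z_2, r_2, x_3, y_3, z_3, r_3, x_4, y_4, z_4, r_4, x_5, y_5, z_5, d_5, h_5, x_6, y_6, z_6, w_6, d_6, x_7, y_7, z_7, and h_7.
x_1 = 5
y_1 = 4
z_1 = 9
h_1 = 6
y_2 = 17
z_2 = 2
r_2 = 2
x_3 = 6
y_3 = 13
z_3 = 11
r_3 = 3
x_4 = 10
y_4 = 17
z_4 = 11
r_4 = 2
x_5 = 1
y_5 = 1
z_5 = 10
d_5 = 3
h_5 = 3
x_6 = 12
y_6 = 11
z_6 = 10
w_6 = 2
d_6 = 6
x_7 = 7
y_7 = 15
z_7 = 4
h_7 = 8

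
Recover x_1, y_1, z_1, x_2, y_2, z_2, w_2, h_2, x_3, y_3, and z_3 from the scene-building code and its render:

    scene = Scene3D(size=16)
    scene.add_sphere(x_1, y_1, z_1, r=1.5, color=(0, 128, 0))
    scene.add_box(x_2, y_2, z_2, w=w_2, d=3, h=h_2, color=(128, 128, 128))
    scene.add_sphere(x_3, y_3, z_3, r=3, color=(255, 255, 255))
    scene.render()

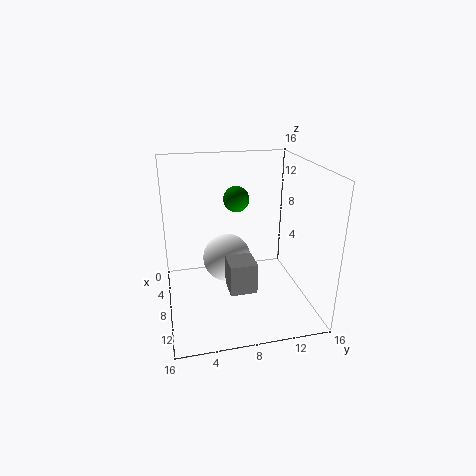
x_1 = 5; y_1 = 8.5; z_1 = 11.5; x_2 = 8; y_2 = 6.5; z_2 = 2.5; w_2 = 3; h_2 = 3.5; x_3 = 4; y_3 = 7.5; z_3 = 3.5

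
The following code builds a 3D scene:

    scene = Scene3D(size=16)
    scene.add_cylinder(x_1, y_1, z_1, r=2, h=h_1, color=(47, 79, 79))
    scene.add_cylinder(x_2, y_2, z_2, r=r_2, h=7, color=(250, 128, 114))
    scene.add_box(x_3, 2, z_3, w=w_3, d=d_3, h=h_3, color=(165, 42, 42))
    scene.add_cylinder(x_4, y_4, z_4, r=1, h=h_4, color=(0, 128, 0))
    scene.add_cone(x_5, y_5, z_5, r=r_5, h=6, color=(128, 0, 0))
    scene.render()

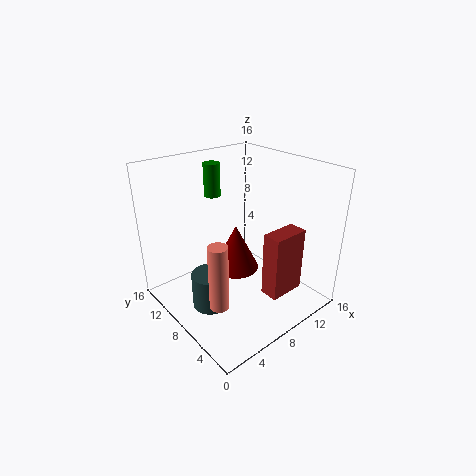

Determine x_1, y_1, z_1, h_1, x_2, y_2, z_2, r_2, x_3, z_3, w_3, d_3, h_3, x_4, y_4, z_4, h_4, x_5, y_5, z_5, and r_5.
x_1 = 4; y_1 = 8; z_1 = 1; h_1 = 4; x_2 = 3; y_2 = 5; z_2 = 3; r_2 = 1; x_3 = 8; z_3 = 3; w_3 = 4; d_3 = 2; h_3 = 7; x_4 = 9; y_4 = 14; z_4 = 11; h_4 = 4; x_5 = 11; y_5 = 12; z_5 = 1; r_5 = 3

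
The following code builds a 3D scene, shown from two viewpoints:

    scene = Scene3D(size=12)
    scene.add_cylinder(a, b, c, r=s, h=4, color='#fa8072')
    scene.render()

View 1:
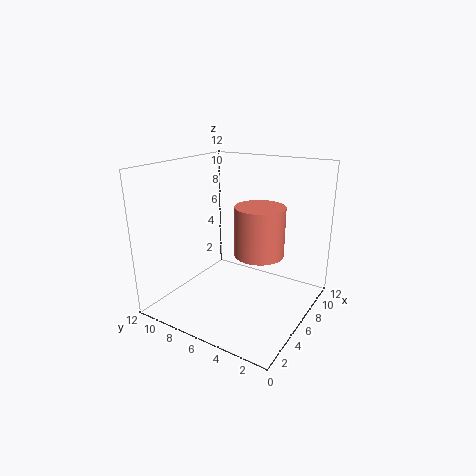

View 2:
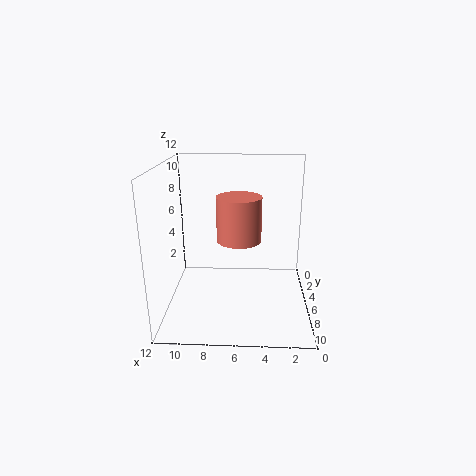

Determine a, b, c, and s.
a = 6; b = 4; c = 5; s = 2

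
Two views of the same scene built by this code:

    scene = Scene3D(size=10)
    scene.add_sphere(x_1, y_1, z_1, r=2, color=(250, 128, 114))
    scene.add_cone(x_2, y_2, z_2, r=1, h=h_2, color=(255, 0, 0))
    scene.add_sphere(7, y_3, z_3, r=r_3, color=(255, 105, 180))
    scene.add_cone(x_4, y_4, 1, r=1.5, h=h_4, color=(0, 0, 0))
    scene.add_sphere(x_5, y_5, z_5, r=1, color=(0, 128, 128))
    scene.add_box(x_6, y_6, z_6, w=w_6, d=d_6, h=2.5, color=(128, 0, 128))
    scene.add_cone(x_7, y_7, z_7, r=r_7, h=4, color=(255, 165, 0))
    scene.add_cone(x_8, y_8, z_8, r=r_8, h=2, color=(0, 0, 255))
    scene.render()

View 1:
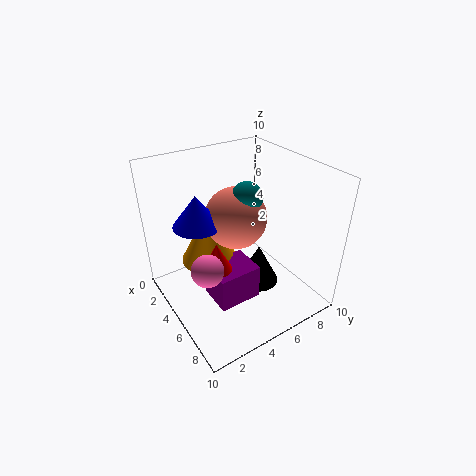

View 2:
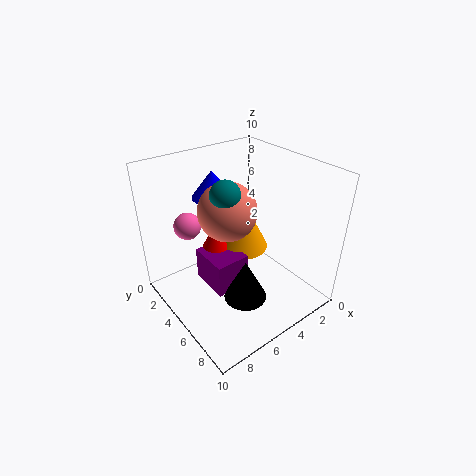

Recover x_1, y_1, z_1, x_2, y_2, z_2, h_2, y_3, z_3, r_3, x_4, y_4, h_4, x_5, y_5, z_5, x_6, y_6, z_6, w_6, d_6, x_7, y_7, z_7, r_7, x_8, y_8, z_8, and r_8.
x_1 = 5.5, y_1 = 4.5, z_1 = 7, x_2 = 5.5, y_2 = 3, z_2 = 3.5, h_2 = 2, y_3 = 1.5, z_3 = 5, r_3 = 1, x_4 = 5.5, y_4 = 6.5, h_4 = 3, x_5 = 6, y_5 = 5, z_5 = 8.5, x_6 = 4.5, y_6 = 2.5, z_6 = 1, w_6 = 2.5, d_6 = 3, x_7 = 3.5, y_7 = 3.5, z_7 = 3, r_7 = 2, x_8 = 5, y_8 = 2, z_8 = 7, r_8 = 1.5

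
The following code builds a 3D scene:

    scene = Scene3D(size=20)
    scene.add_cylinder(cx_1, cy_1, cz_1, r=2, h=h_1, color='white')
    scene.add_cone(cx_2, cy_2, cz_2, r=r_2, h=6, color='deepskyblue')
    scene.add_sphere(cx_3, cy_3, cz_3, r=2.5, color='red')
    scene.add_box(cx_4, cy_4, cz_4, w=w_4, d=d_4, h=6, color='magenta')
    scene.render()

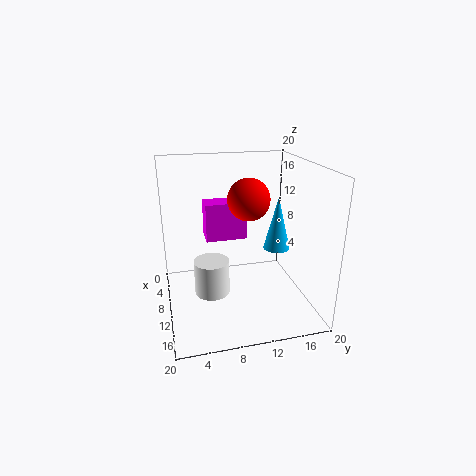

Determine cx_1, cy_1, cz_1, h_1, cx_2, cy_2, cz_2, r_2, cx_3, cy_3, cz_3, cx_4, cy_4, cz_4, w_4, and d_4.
cx_1 = 17.5
cy_1 = 5
cz_1 = 7
h_1 = 4
cx_2 = 18
cy_2 = 12.5
cz_2 = 12
r_2 = 1.5
cx_3 = 15
cy_3 = 10
cz_3 = 17
cx_4 = 0.5
cy_4 = 6.5
cz_4 = 7
w_4 = 3.5
d_4 = 6.5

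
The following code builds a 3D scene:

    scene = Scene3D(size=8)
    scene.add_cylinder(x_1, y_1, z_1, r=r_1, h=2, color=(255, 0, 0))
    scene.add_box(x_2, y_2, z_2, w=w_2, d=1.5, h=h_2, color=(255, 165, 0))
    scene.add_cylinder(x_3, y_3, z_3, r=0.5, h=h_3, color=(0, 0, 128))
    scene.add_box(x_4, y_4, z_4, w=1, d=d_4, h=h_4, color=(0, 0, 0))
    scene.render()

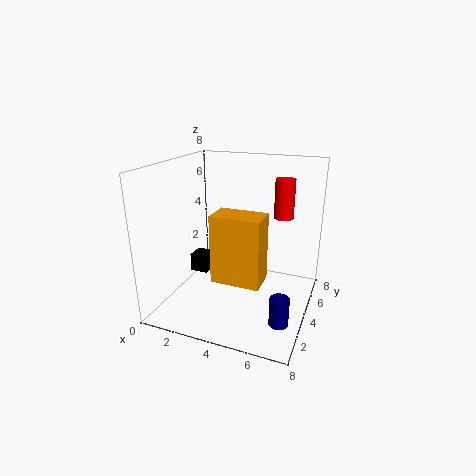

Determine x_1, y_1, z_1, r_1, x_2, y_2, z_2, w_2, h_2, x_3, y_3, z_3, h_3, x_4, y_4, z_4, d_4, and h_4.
x_1 = 6.5
y_1 = 4
z_1 = 5.5
r_1 = 0.5
x_2 = 3.5
y_2 = 1.5
z_2 = 2.5
w_2 = 2.5
h_2 = 3.5
x_3 = 7
y_3 = 2
z_3 = 0.5
h_3 = 1.5
x_4 = 1.5
y_4 = 3
z_4 = 2
d_4 = 1
h_4 = 1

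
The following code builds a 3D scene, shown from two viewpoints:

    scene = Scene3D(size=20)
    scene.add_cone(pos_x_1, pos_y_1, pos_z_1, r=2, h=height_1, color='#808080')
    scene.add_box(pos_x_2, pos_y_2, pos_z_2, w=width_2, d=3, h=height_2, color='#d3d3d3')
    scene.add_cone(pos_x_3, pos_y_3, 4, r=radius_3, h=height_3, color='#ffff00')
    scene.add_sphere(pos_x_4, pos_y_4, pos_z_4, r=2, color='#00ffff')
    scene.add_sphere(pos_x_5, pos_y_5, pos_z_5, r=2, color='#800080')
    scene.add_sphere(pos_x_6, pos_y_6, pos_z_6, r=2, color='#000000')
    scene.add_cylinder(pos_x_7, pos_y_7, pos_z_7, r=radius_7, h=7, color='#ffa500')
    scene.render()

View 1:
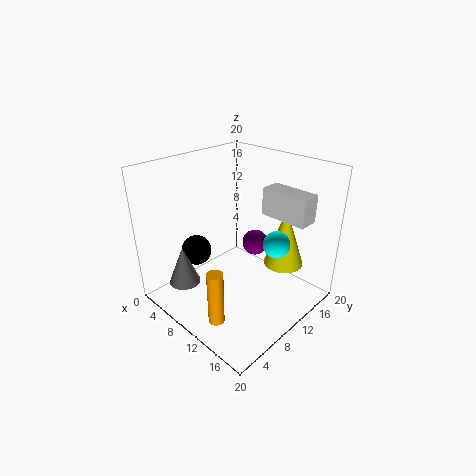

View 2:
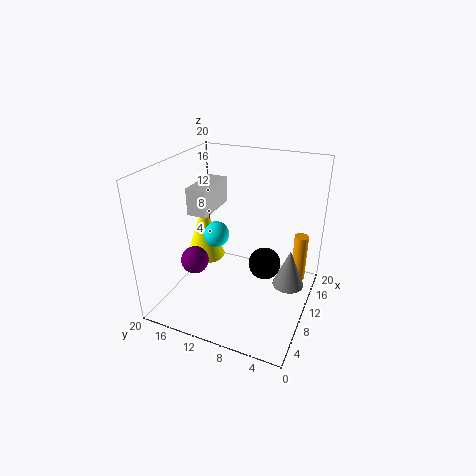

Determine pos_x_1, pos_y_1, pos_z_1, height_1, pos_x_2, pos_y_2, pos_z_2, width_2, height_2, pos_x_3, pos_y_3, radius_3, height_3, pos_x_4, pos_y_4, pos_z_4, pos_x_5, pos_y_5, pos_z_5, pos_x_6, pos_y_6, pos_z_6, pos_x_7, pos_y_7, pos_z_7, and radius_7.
pos_x_1 = 8, pos_y_1 = 2, pos_z_1 = 6, height_1 = 5, pos_x_2 = 10, pos_y_2 = 15, pos_z_2 = 12, width_2 = 7, height_2 = 4, pos_x_3 = 13, pos_y_3 = 17, radius_3 = 3, height_3 = 9, pos_x_4 = 13, pos_y_4 = 15, pos_z_4 = 8, pos_x_5 = 8, pos_y_5 = 16, pos_z_5 = 6, pos_x_6 = 7, pos_y_6 = 5, pos_z_6 = 9, pos_x_7 = 14, pos_y_7 = 2, pos_z_7 = 3, radius_7 = 1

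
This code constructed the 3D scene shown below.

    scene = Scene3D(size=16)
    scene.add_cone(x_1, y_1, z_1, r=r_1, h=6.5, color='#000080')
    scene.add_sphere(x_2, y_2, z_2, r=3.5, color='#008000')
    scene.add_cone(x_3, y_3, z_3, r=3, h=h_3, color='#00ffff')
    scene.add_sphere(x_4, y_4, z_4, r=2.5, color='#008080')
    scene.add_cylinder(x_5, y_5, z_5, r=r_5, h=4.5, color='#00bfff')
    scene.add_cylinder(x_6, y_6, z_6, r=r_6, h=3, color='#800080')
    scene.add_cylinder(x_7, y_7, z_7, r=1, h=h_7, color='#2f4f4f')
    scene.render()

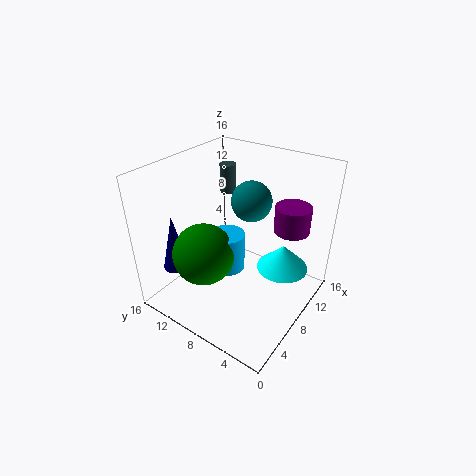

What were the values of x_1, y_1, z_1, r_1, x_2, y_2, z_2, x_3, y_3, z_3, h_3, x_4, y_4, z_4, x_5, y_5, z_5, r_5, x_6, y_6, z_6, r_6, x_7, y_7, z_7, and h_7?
x_1 = 4
y_1 = 14
z_1 = 4
r_1 = 1.5
x_2 = 5.5
y_2 = 11
z_2 = 6
x_3 = 11.5
y_3 = 4
z_3 = 3.5
h_3 = 3
x_4 = 13
y_4 = 9.5
z_4 = 10
x_5 = 8
y_5 = 9.5
z_5 = 3.5
r_5 = 2
x_6 = 12
y_6 = 3.5
z_6 = 8.5
r_6 = 2
x_7 = 13
y_7 = 13
z_7 = 10.5
h_7 = 3.5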